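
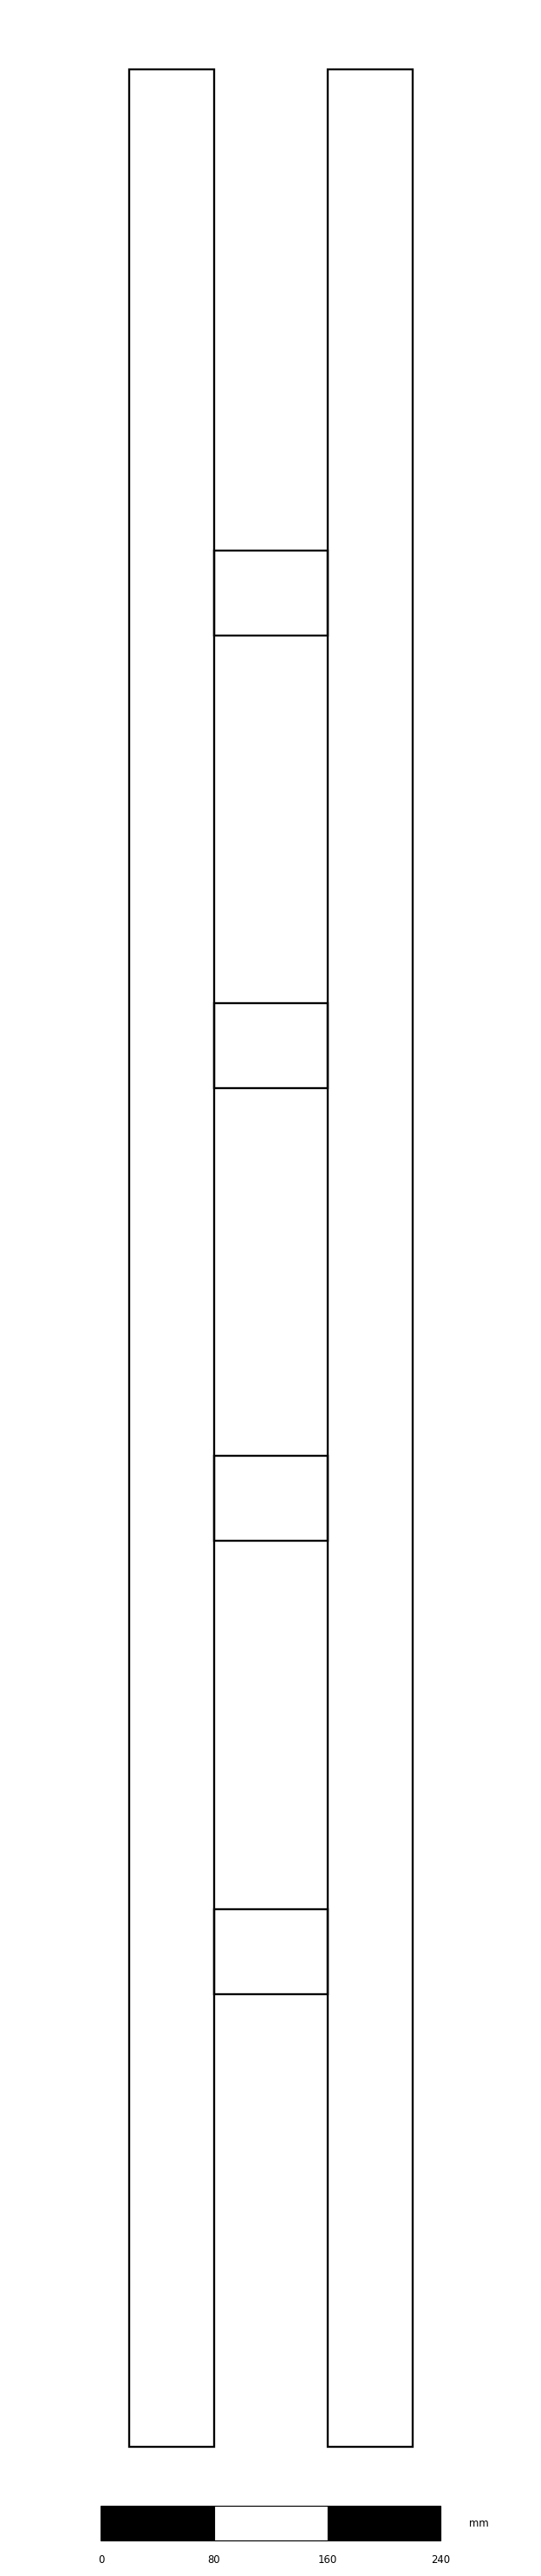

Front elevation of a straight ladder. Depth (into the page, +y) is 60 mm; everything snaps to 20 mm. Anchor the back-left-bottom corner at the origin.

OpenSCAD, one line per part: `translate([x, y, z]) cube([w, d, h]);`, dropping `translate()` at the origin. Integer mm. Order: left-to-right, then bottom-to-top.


cube([60, 60, 1680]);
translate([60, 0, 320]) cube([80, 60, 60]);
translate([60, 0, 640]) cube([80, 60, 60]);
translate([60, 0, 960]) cube([80, 60, 60]);
translate([60, 0, 1280]) cube([80, 60, 60]);
translate([140, 0, 0]) cube([60, 60, 1680]);


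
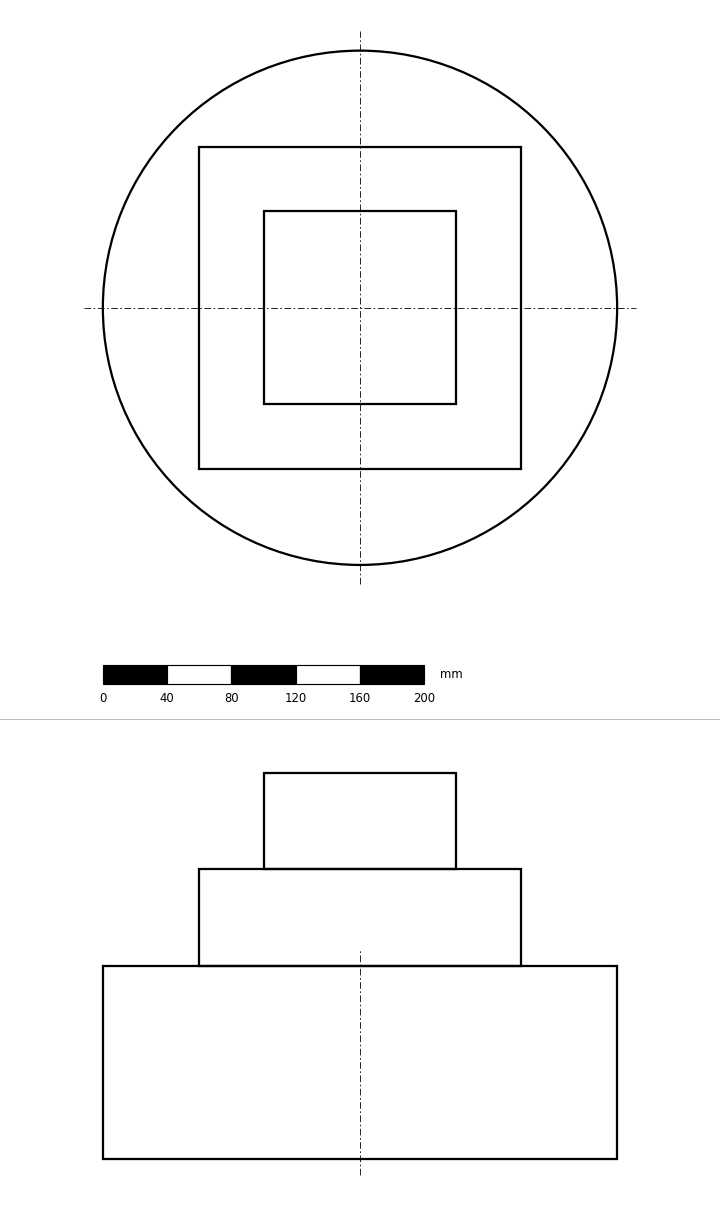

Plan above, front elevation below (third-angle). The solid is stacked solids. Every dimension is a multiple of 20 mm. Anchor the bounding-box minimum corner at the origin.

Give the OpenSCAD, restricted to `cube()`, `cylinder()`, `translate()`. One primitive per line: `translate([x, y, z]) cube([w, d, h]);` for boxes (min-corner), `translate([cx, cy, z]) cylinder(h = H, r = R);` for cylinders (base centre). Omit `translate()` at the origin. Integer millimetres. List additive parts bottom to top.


translate([160, 160, 0]) cylinder(h = 120, r = 160);
translate([60, 60, 120]) cube([200, 200, 60]);
translate([100, 100, 180]) cube([120, 120, 60]);


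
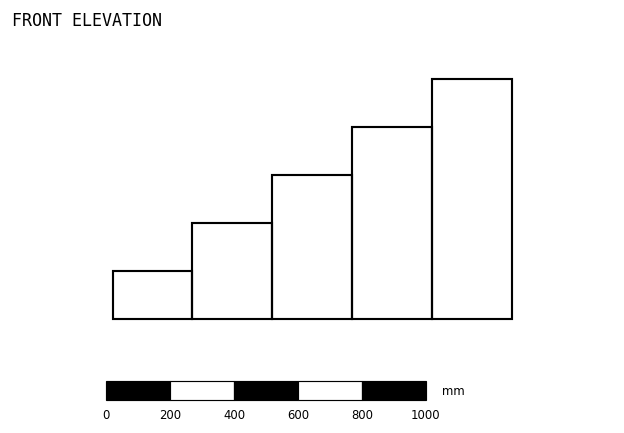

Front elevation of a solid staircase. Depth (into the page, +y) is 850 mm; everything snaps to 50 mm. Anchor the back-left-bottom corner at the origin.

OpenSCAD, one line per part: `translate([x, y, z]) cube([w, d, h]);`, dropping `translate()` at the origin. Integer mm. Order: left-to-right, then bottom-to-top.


cube([250, 850, 150]);
translate([250, 0, 0]) cube([250, 850, 300]);
translate([500, 0, 0]) cube([250, 850, 450]);
translate([750, 0, 0]) cube([250, 850, 600]);
translate([1000, 0, 0]) cube([250, 850, 750]);


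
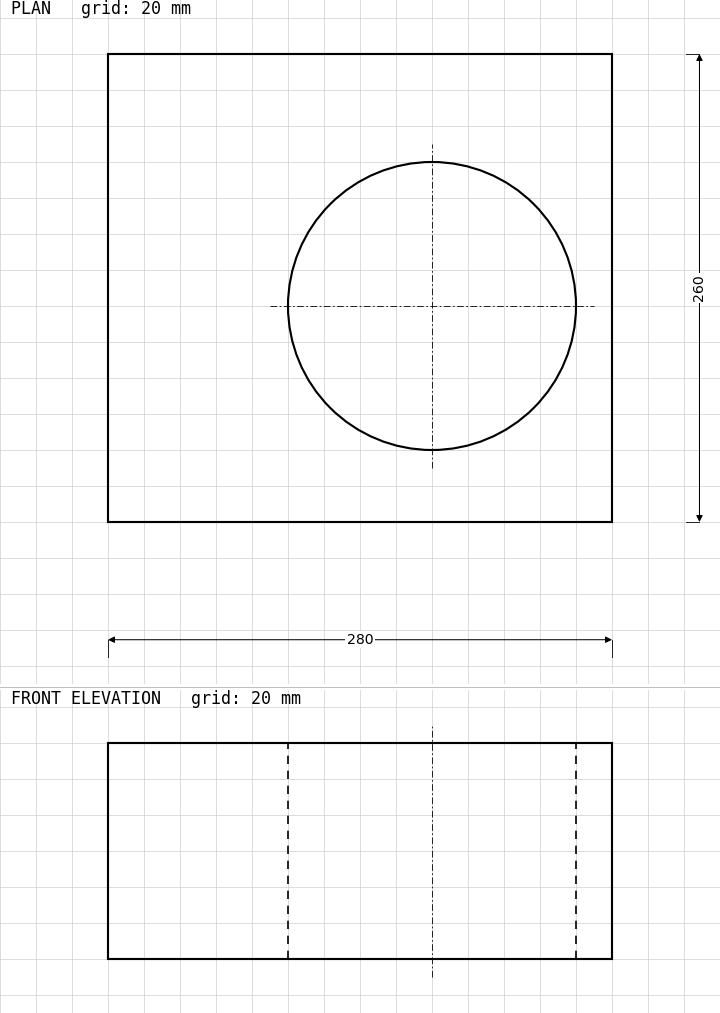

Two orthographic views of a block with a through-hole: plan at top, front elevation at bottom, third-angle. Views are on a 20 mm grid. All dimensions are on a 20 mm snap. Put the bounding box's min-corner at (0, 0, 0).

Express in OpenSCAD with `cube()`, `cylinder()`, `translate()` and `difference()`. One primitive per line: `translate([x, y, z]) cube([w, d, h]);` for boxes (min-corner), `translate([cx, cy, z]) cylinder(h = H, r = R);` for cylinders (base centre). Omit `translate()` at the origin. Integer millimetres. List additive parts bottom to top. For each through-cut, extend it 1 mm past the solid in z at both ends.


difference() {
  cube([280, 260, 120]);
  translate([180, 120, -1]) cylinder(h = 122, r = 80);
}


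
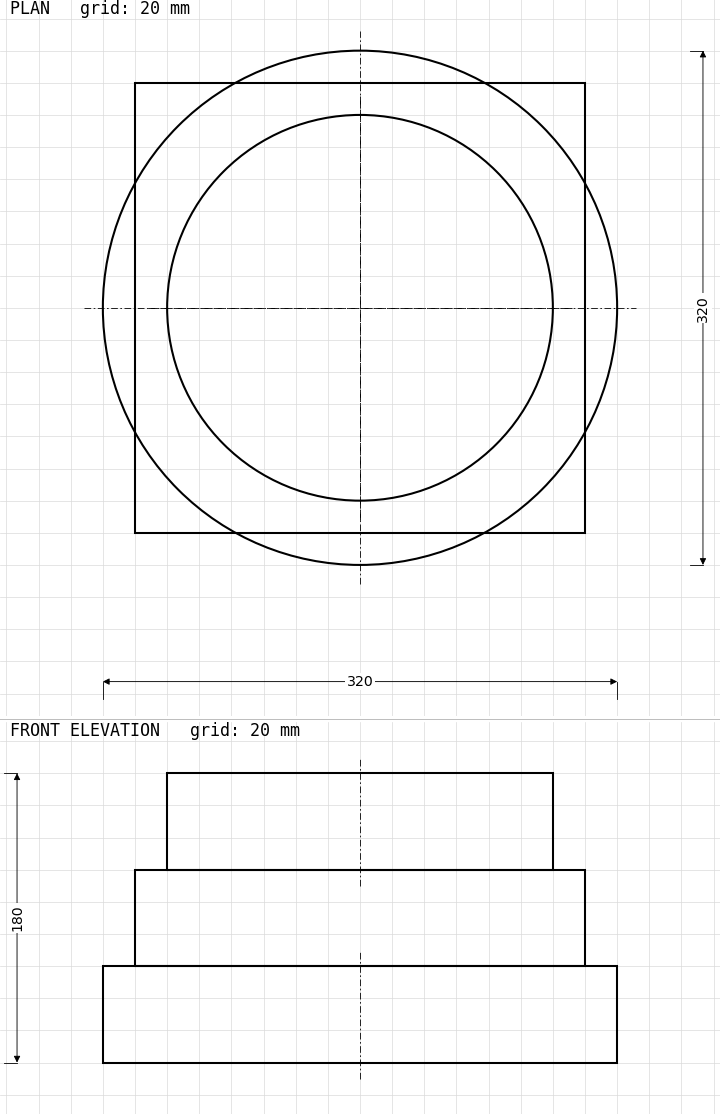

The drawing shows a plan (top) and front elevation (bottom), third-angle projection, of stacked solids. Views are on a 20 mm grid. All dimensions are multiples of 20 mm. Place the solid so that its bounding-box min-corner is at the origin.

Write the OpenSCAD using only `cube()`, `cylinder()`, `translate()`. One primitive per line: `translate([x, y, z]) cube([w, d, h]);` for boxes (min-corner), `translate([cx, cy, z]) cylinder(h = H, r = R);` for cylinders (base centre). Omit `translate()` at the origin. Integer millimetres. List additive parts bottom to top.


translate([160, 160, 0]) cylinder(h = 60, r = 160);
translate([20, 20, 60]) cube([280, 280, 60]);
translate([160, 160, 120]) cylinder(h = 60, r = 120);


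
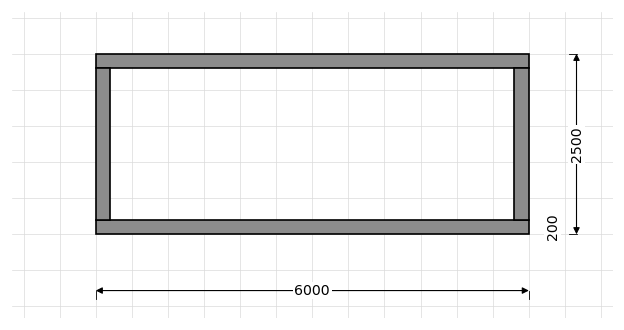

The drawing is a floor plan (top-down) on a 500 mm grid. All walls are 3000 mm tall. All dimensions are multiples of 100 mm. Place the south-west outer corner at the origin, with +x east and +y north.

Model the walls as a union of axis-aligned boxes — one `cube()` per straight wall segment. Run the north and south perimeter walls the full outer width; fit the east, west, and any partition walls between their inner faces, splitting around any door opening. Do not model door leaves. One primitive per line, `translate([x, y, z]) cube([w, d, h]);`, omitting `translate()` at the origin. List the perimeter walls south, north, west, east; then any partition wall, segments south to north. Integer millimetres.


cube([6000, 200, 3000]);
translate([0, 2300, 0]) cube([6000, 200, 3000]);
translate([0, 200, 0]) cube([200, 2100, 3000]);
translate([5800, 200, 0]) cube([200, 2100, 3000]);


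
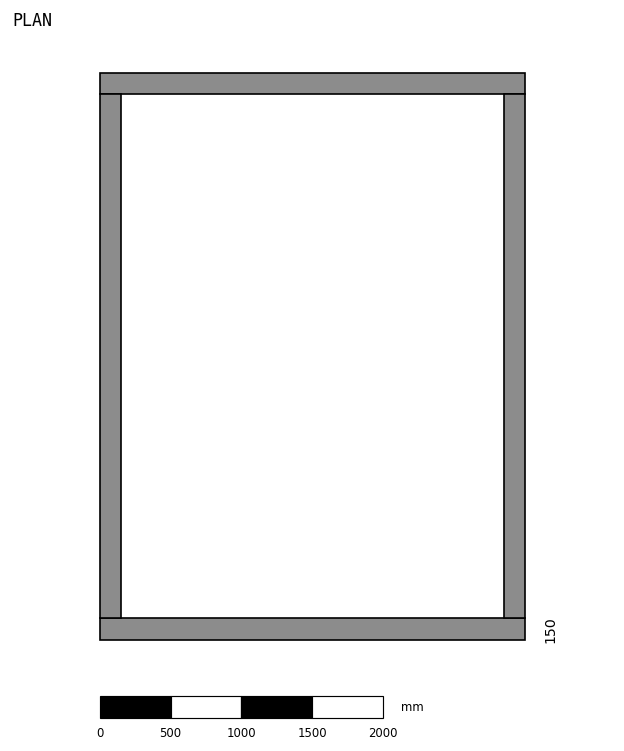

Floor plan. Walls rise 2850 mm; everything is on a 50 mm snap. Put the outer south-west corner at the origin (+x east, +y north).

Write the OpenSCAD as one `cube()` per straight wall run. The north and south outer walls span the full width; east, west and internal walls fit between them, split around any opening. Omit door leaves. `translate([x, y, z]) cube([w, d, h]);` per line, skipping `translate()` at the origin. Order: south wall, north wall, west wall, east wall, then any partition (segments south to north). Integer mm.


cube([3000, 150, 2850]);
translate([0, 3850, 0]) cube([3000, 150, 2850]);
translate([0, 150, 0]) cube([150, 3700, 2850]);
translate([2850, 150, 0]) cube([150, 3700, 2850]);


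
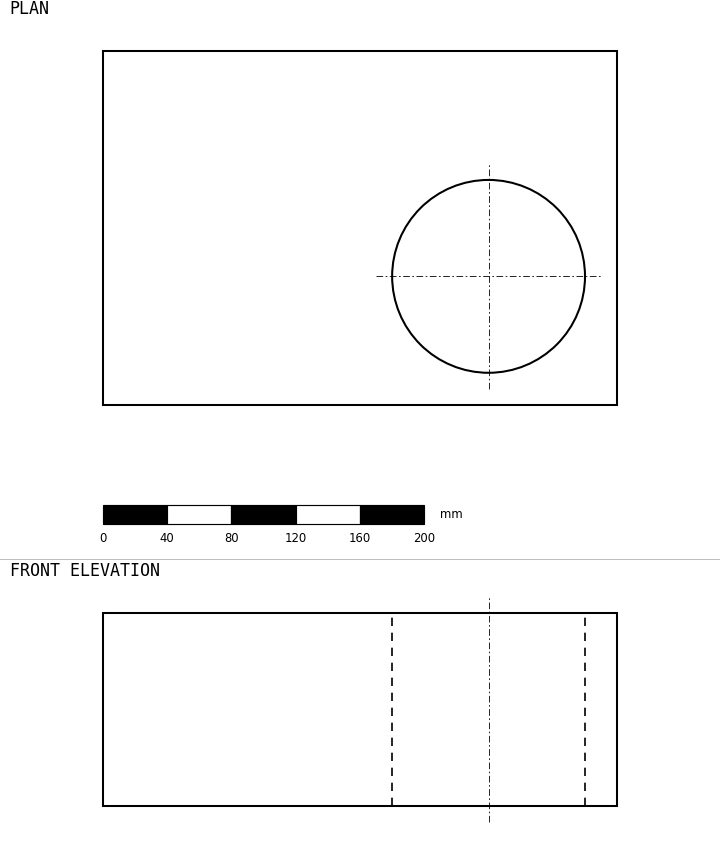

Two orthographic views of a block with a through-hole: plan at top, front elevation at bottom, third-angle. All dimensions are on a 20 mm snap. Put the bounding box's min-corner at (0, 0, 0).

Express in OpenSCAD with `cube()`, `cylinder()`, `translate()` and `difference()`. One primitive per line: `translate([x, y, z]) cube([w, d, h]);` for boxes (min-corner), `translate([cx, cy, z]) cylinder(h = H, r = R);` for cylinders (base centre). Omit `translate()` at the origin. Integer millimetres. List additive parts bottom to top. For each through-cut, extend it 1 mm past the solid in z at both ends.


difference() {
  cube([320, 220, 120]);
  translate([240, 80, -1]) cylinder(h = 122, r = 60);
}


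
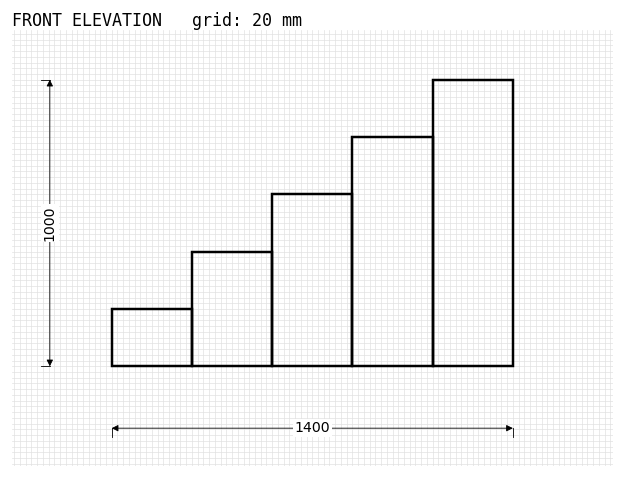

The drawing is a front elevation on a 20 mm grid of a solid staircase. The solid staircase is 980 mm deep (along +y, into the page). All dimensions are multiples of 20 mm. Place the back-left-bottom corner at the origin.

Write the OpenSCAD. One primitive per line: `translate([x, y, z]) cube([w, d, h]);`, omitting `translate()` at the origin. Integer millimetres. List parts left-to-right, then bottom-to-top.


cube([280, 980, 200]);
translate([280, 0, 0]) cube([280, 980, 400]);
translate([560, 0, 0]) cube([280, 980, 600]);
translate([840, 0, 0]) cube([280, 980, 800]);
translate([1120, 0, 0]) cube([280, 980, 1000]);


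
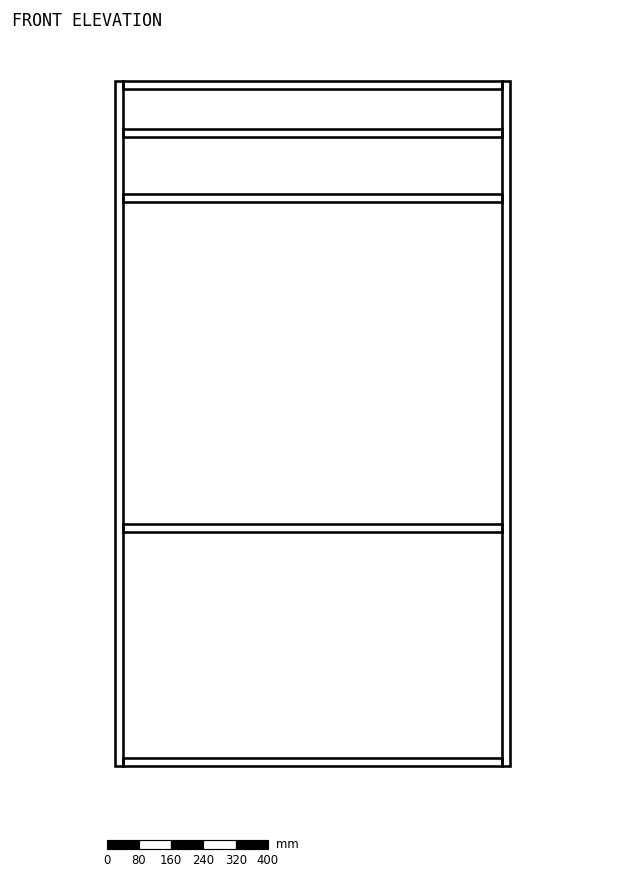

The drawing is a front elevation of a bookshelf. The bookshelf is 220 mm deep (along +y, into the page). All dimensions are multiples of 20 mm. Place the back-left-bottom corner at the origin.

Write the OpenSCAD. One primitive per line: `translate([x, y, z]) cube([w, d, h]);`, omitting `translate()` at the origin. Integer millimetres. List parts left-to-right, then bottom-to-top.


cube([20, 220, 1700]);
translate([20, 0, 0]) cube([940, 220, 20]);
translate([20, 0, 580]) cube([940, 220, 20]);
translate([20, 0, 1400]) cube([940, 220, 20]);
translate([20, 0, 1560]) cube([940, 220, 20]);
translate([20, 0, 1680]) cube([940, 220, 20]);
translate([960, 0, 0]) cube([20, 220, 1700]);


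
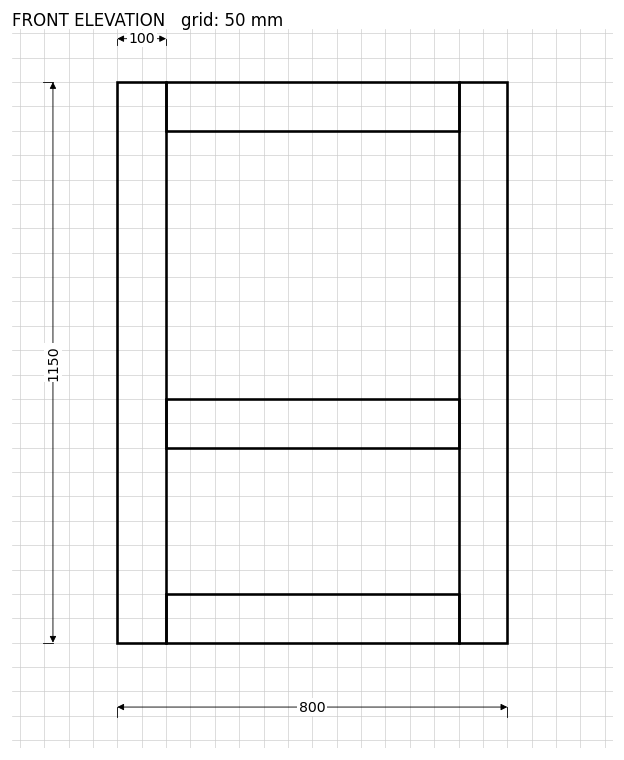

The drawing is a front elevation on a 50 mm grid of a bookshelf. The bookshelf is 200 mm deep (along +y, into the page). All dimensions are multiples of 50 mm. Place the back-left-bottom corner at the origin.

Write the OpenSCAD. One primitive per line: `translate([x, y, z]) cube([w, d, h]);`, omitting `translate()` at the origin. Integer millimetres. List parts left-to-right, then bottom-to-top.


cube([100, 200, 1150]);
translate([100, 0, 0]) cube([600, 200, 100]);
translate([100, 0, 400]) cube([600, 200, 100]);
translate([100, 0, 1050]) cube([600, 200, 100]);
translate([700, 0, 0]) cube([100, 200, 1150]);


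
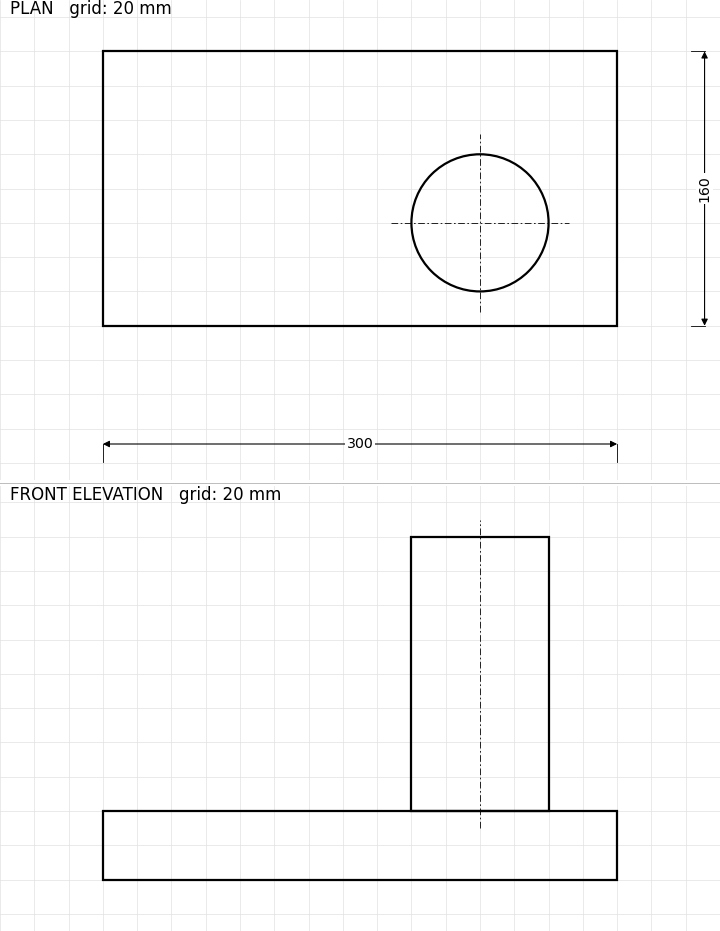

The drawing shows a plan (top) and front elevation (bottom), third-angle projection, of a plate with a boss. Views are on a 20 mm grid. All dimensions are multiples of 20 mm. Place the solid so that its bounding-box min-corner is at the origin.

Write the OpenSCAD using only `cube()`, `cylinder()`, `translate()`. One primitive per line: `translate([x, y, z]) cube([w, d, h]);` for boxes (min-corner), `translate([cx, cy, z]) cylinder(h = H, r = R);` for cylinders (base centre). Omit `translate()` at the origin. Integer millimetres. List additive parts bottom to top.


cube([300, 160, 40]);
translate([220, 60, 40]) cylinder(h = 160, r = 40);


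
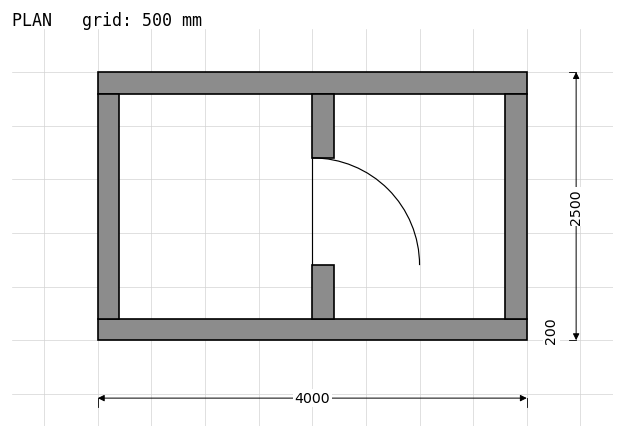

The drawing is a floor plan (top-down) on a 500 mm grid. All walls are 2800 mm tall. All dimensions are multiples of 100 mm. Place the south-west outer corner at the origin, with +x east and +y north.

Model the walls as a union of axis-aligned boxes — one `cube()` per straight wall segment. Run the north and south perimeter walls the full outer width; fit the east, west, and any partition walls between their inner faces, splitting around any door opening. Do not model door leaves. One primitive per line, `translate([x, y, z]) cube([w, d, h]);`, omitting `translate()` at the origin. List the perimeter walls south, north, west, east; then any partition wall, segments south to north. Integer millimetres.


cube([4000, 200, 2800]);
translate([0, 2300, 0]) cube([4000, 200, 2800]);
translate([0, 200, 0]) cube([200, 2100, 2800]);
translate([3800, 200, 0]) cube([200, 2100, 2800]);
translate([2000, 200, 0]) cube([200, 500, 2800]);
translate([2000, 1700, 0]) cube([200, 600, 2800]);


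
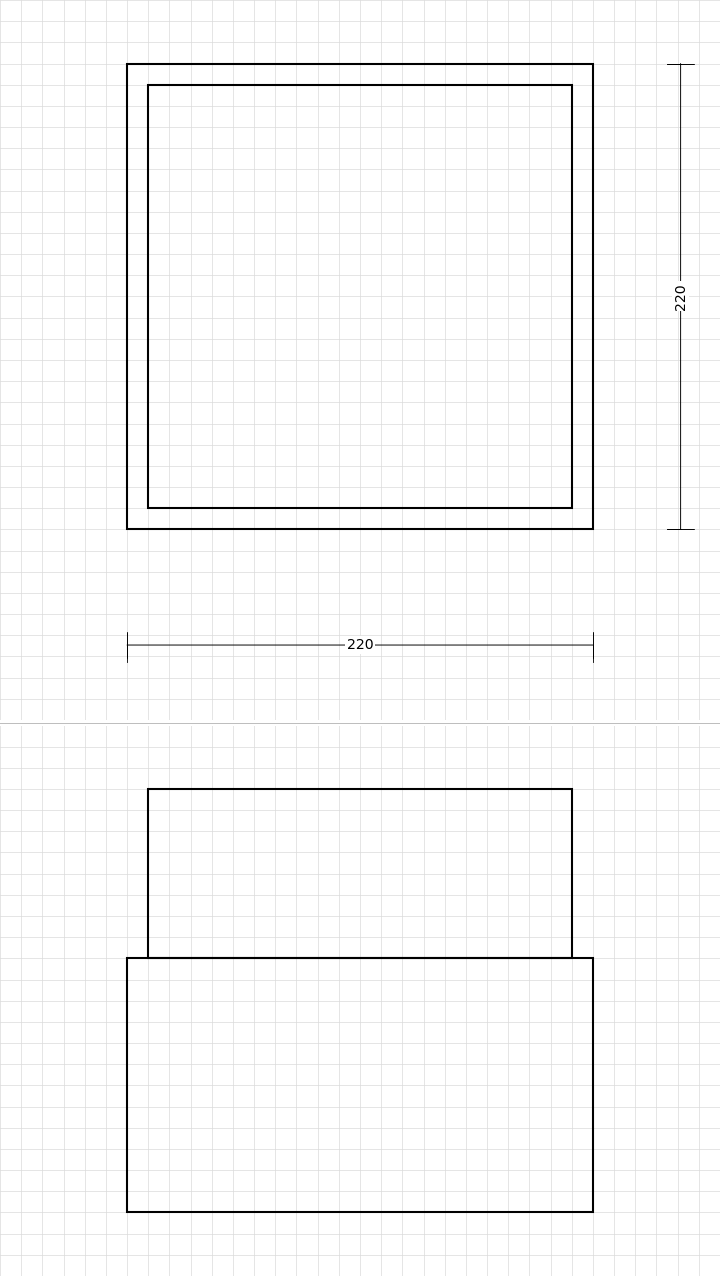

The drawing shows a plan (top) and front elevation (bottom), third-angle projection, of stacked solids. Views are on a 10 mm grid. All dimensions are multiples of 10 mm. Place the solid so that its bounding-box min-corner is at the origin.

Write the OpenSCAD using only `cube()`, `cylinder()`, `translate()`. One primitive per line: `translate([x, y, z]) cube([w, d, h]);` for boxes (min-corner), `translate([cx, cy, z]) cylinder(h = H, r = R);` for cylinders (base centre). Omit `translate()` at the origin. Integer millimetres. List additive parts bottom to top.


cube([220, 220, 120]);
translate([10, 10, 120]) cube([200, 200, 80]);


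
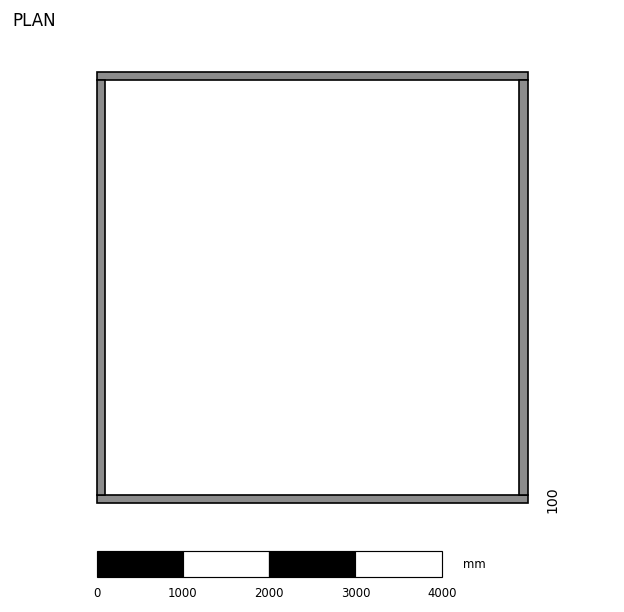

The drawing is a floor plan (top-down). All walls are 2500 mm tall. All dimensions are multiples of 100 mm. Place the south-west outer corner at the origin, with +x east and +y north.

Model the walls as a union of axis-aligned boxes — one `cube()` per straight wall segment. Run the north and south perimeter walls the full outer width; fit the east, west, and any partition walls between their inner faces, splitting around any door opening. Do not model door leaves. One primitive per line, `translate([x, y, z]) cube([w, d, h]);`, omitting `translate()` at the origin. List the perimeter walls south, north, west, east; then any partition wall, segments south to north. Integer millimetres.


cube([5000, 100, 2500]);
translate([0, 4900, 0]) cube([5000, 100, 2500]);
translate([0, 100, 0]) cube([100, 4800, 2500]);
translate([4900, 100, 0]) cube([100, 4800, 2500]);


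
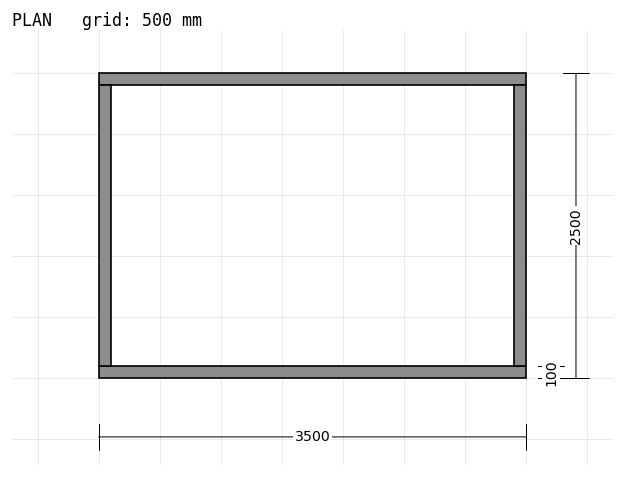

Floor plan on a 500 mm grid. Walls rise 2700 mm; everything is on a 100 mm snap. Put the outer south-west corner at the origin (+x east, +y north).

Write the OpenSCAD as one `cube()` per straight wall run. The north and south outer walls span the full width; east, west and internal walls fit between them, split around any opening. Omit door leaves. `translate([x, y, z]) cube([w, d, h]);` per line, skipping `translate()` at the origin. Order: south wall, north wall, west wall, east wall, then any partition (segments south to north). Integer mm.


cube([3500, 100, 2700]);
translate([0, 2400, 0]) cube([3500, 100, 2700]);
translate([0, 100, 0]) cube([100, 2300, 2700]);
translate([3400, 100, 0]) cube([100, 2300, 2700]);


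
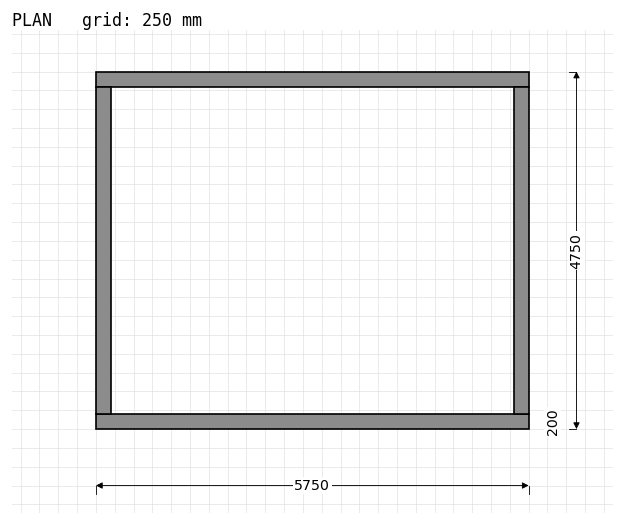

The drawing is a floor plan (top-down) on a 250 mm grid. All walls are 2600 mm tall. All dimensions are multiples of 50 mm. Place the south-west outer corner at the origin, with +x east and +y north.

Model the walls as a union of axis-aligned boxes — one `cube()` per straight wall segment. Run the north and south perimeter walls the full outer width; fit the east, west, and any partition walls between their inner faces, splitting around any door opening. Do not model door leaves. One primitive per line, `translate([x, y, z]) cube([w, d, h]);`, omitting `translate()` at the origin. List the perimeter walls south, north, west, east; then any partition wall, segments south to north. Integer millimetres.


cube([5750, 200, 2600]);
translate([0, 4550, 0]) cube([5750, 200, 2600]);
translate([0, 200, 0]) cube([200, 4350, 2600]);
translate([5550, 200, 0]) cube([200, 4350, 2600]);


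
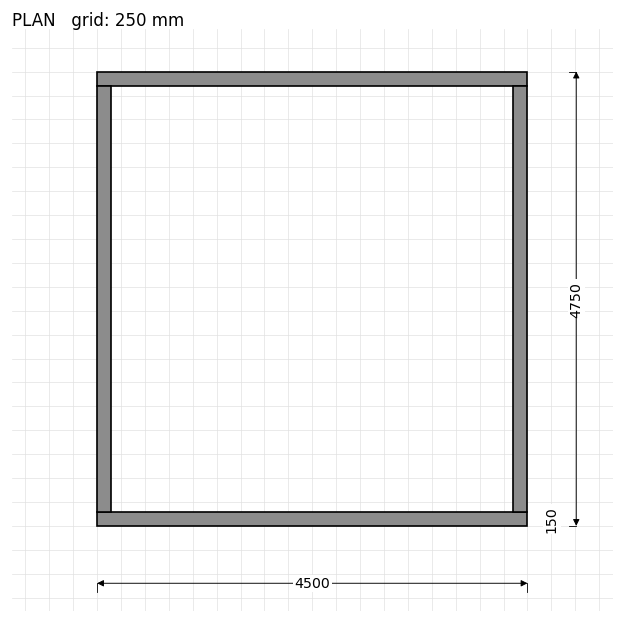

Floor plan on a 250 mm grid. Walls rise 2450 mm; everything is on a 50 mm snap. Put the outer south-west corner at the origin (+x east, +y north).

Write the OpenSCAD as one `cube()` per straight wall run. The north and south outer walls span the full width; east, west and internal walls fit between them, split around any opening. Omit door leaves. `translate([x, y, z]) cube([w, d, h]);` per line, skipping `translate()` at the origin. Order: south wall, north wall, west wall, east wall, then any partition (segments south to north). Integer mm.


cube([4500, 150, 2450]);
translate([0, 4600, 0]) cube([4500, 150, 2450]);
translate([0, 150, 0]) cube([150, 4450, 2450]);
translate([4350, 150, 0]) cube([150, 4450, 2450]);


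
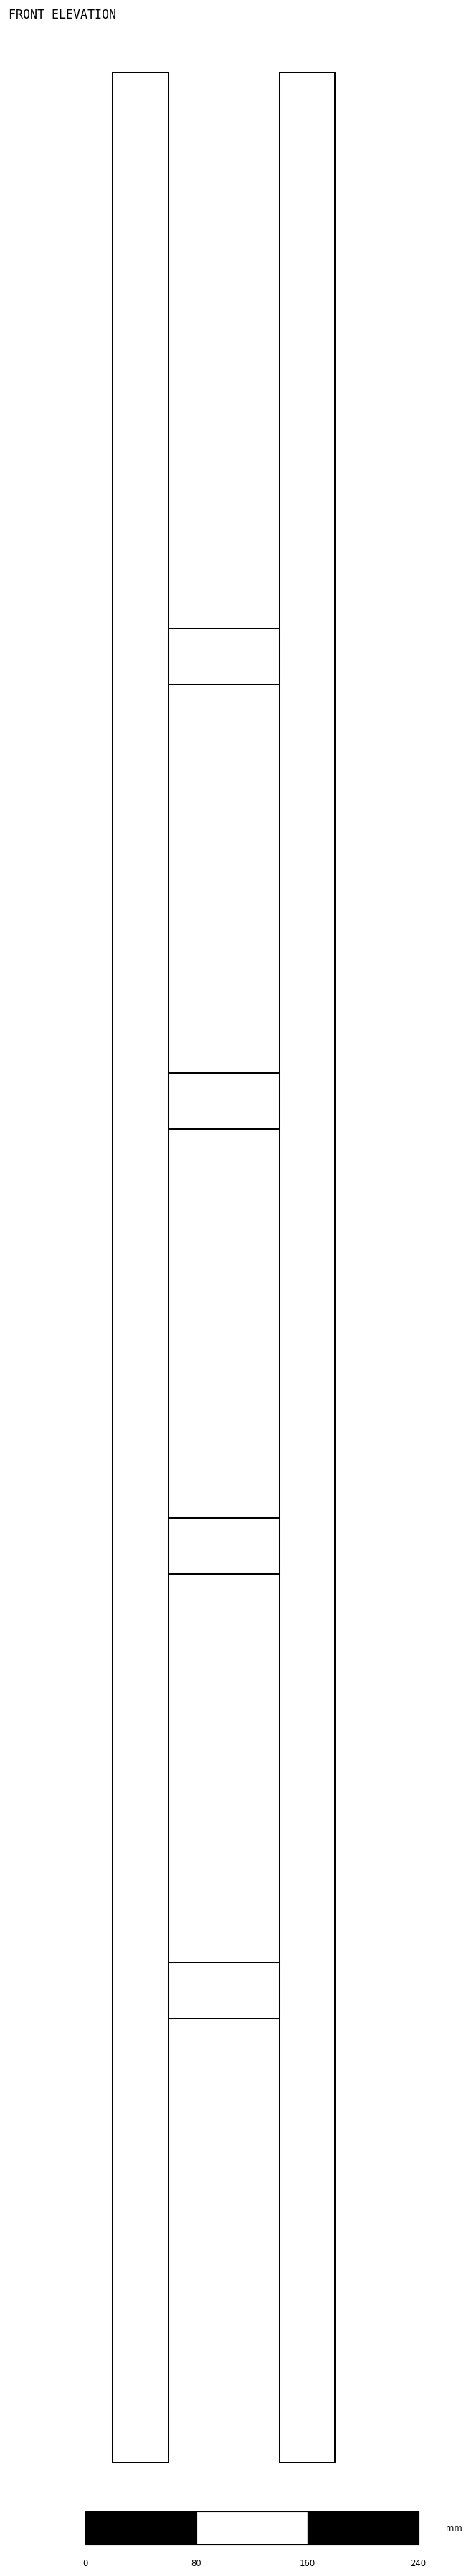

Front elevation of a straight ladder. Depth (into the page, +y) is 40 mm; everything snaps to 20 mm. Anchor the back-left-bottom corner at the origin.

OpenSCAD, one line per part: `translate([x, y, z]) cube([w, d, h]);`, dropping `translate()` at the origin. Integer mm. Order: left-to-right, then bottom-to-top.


cube([40, 40, 1720]);
translate([40, 0, 320]) cube([80, 40, 40]);
translate([40, 0, 640]) cube([80, 40, 40]);
translate([40, 0, 960]) cube([80, 40, 40]);
translate([40, 0, 1280]) cube([80, 40, 40]);
translate([120, 0, 0]) cube([40, 40, 1720]);


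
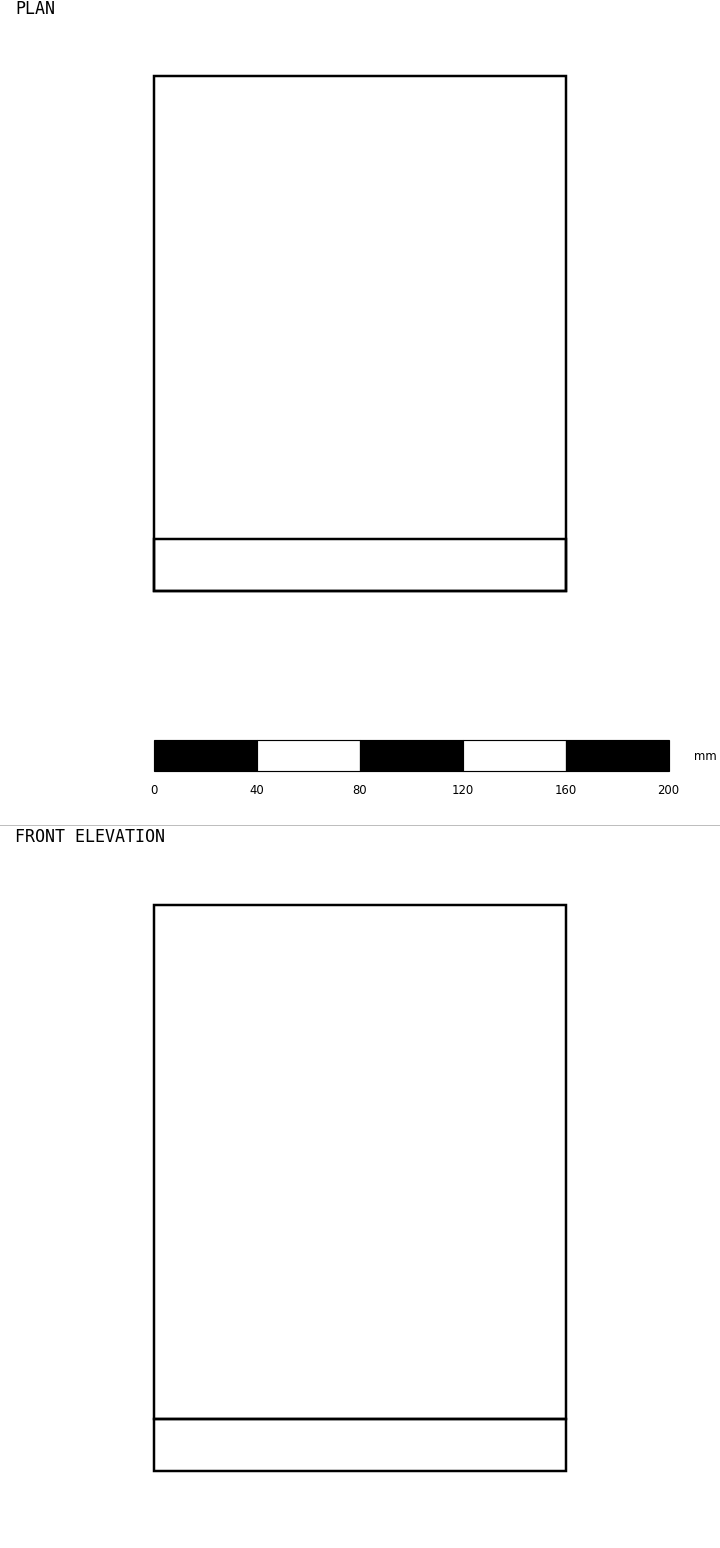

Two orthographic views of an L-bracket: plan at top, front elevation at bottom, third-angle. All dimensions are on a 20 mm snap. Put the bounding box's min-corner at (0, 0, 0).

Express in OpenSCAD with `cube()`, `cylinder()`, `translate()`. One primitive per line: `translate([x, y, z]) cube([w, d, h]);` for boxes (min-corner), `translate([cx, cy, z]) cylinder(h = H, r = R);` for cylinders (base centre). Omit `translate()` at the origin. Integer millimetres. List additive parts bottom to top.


cube([160, 200, 20]);
translate([0, 0, 20]) cube([160, 20, 200]);


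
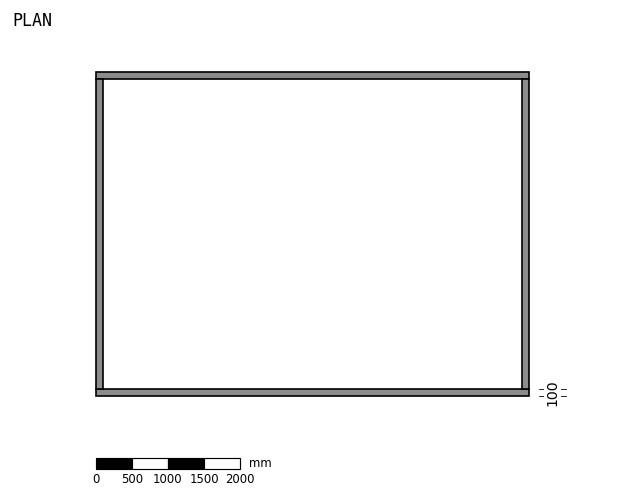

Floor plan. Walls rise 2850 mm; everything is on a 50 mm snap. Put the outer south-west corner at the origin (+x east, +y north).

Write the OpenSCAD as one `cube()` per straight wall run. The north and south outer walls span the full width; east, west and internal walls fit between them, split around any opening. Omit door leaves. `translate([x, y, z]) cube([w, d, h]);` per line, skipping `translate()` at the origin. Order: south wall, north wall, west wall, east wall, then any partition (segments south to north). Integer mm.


cube([6000, 100, 2850]);
translate([0, 4400, 0]) cube([6000, 100, 2850]);
translate([0, 100, 0]) cube([100, 4300, 2850]);
translate([5900, 100, 0]) cube([100, 4300, 2850]);


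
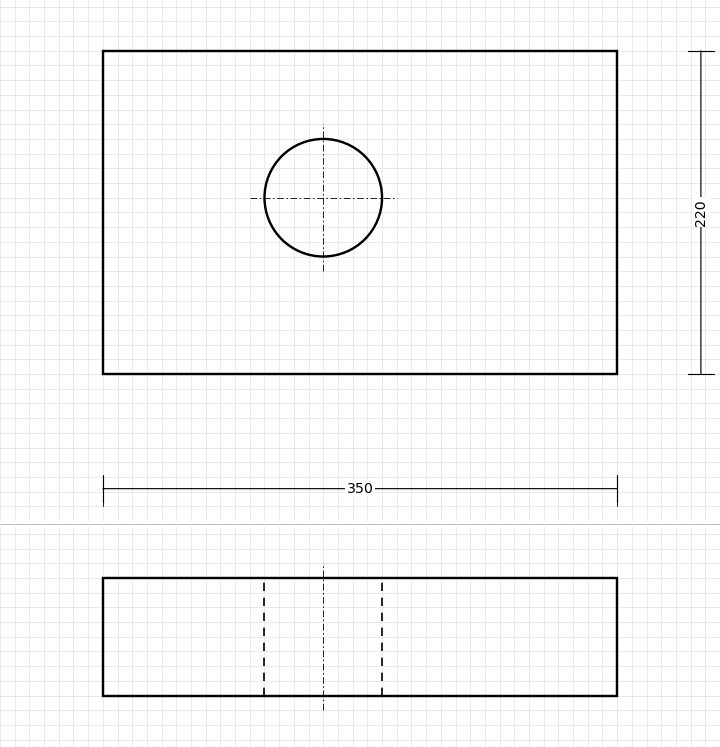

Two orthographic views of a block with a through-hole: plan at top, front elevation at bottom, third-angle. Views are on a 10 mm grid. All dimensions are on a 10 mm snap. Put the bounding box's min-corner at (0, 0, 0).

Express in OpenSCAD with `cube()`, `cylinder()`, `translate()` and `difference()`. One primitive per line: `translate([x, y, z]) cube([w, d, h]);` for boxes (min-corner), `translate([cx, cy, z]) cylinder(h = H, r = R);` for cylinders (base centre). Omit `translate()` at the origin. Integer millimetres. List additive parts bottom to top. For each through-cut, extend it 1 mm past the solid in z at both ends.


difference() {
  cube([350, 220, 80]);
  translate([150, 120, -1]) cylinder(h = 82, r = 40);
}


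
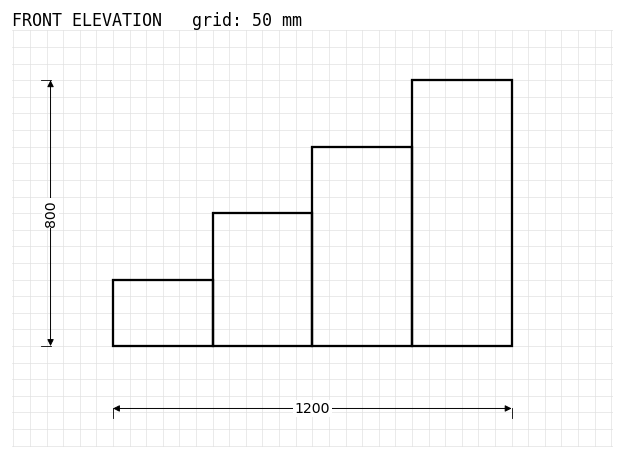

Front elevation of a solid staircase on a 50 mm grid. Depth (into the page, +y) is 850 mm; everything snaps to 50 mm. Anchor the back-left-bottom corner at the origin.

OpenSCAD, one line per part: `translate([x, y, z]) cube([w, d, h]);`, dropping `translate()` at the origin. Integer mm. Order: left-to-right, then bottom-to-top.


cube([300, 850, 200]);
translate([300, 0, 0]) cube([300, 850, 400]);
translate([600, 0, 0]) cube([300, 850, 600]);
translate([900, 0, 0]) cube([300, 850, 800]);


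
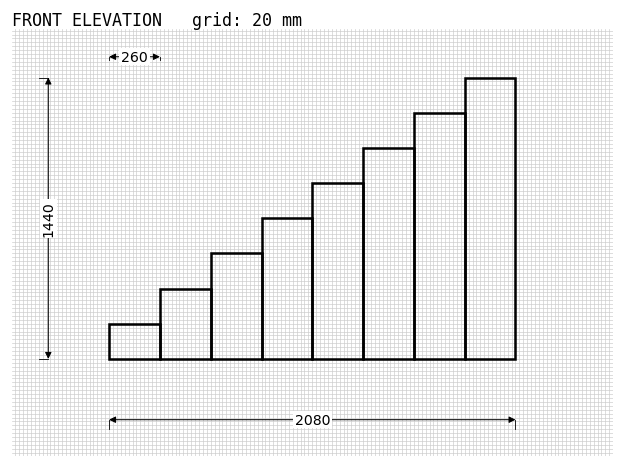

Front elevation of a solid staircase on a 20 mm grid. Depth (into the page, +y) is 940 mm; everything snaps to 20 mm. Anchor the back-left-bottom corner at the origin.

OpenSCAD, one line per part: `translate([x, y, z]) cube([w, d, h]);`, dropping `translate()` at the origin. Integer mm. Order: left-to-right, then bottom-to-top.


cube([260, 940, 180]);
translate([260, 0, 0]) cube([260, 940, 360]);
translate([520, 0, 0]) cube([260, 940, 540]);
translate([780, 0, 0]) cube([260, 940, 720]);
translate([1040, 0, 0]) cube([260, 940, 900]);
translate([1300, 0, 0]) cube([260, 940, 1080]);
translate([1560, 0, 0]) cube([260, 940, 1260]);
translate([1820, 0, 0]) cube([260, 940, 1440]);


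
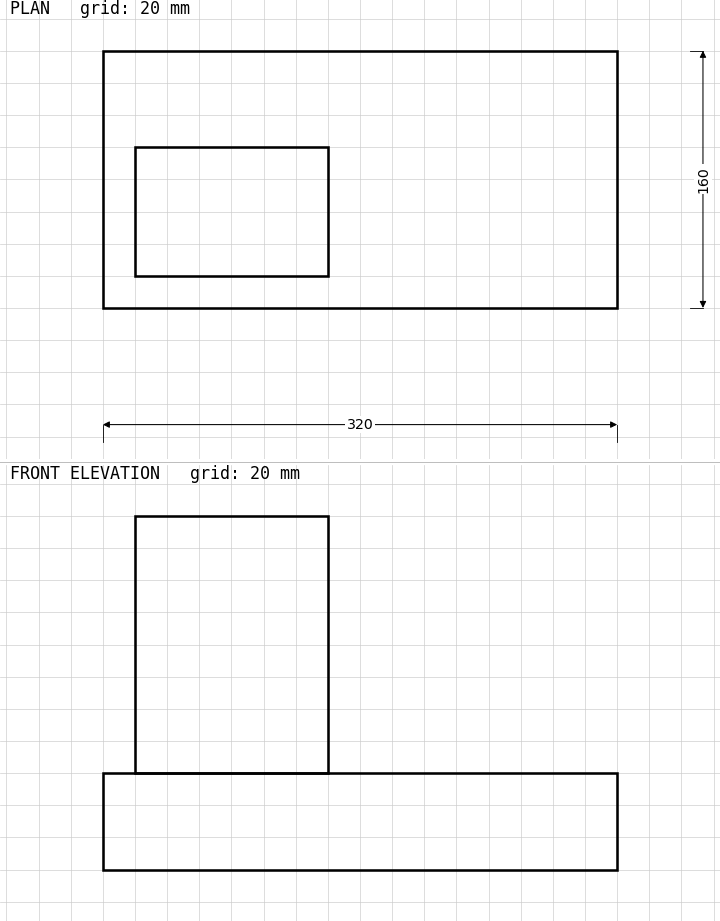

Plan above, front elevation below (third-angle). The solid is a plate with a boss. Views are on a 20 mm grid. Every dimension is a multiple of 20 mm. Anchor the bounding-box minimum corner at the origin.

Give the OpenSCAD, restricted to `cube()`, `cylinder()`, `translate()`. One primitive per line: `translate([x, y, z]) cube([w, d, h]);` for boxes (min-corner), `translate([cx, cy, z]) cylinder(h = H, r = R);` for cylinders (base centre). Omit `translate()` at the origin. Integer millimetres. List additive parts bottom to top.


cube([320, 160, 60]);
translate([20, 20, 60]) cube([120, 80, 160]);


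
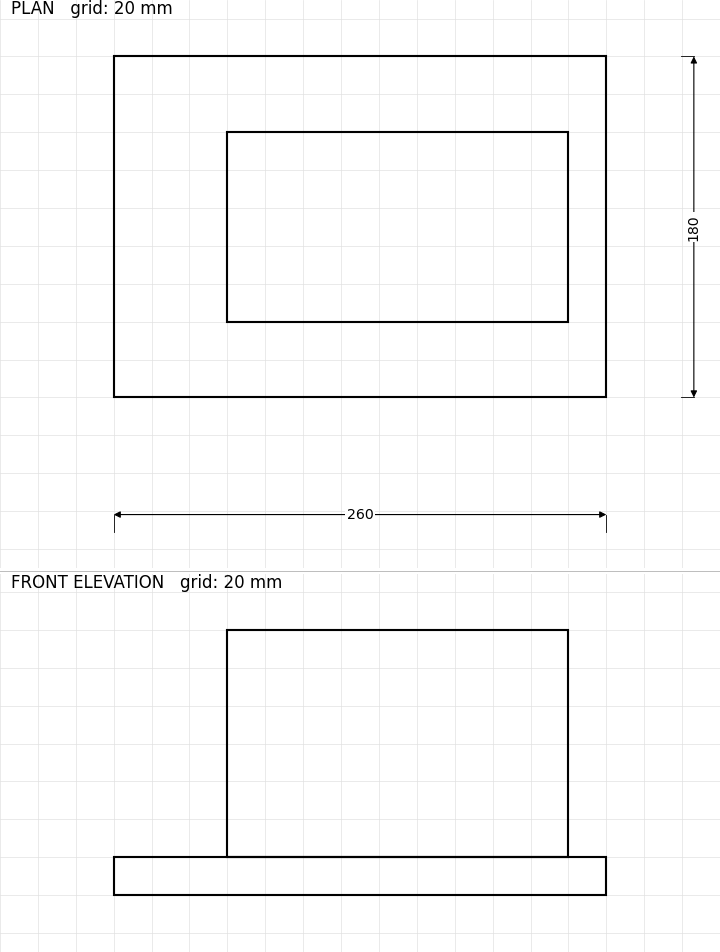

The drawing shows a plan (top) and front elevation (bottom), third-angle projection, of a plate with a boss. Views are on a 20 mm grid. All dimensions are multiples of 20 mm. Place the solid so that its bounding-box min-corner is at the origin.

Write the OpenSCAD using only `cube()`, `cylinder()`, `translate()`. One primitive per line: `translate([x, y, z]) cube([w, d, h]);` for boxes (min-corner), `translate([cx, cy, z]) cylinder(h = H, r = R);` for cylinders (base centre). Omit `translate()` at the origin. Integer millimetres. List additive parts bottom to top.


cube([260, 180, 20]);
translate([60, 40, 20]) cube([180, 100, 120]);


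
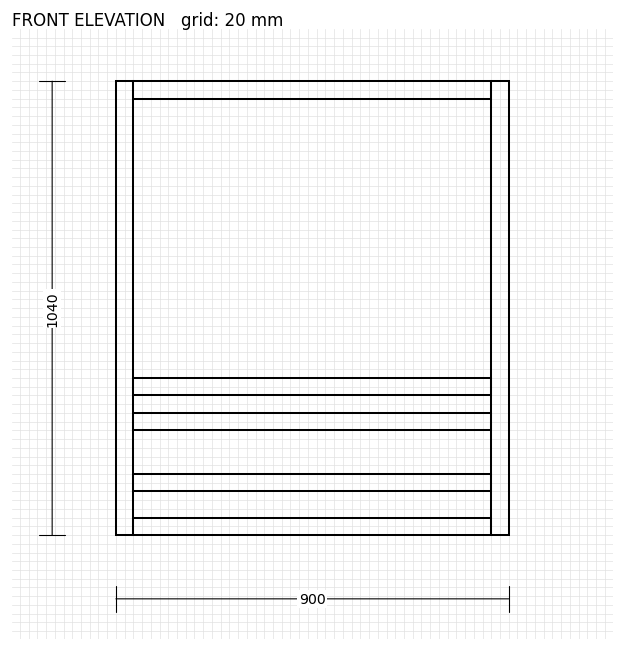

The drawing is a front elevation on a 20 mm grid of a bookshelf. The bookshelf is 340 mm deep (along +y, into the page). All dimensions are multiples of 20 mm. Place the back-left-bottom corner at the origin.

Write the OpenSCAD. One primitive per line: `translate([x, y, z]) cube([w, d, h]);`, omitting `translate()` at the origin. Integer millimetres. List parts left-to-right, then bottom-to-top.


cube([40, 340, 1040]);
translate([40, 0, 0]) cube([820, 340, 40]);
translate([40, 0, 100]) cube([820, 340, 40]);
translate([40, 0, 240]) cube([820, 340, 40]);
translate([40, 0, 320]) cube([820, 340, 40]);
translate([40, 0, 1000]) cube([820, 340, 40]);
translate([860, 0, 0]) cube([40, 340, 1040]);


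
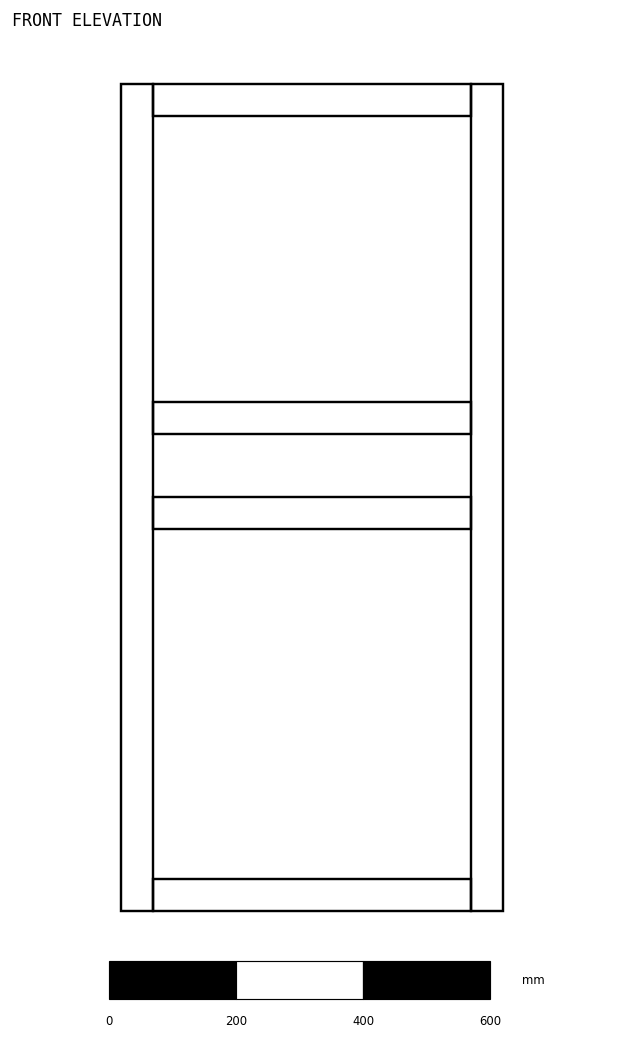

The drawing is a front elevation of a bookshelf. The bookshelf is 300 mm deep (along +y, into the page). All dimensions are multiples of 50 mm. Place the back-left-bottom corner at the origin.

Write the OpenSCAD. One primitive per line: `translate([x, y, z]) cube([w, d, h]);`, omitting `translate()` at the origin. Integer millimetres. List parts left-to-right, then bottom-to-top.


cube([50, 300, 1300]);
translate([50, 0, 0]) cube([500, 300, 50]);
translate([50, 0, 600]) cube([500, 300, 50]);
translate([50, 0, 750]) cube([500, 300, 50]);
translate([50, 0, 1250]) cube([500, 300, 50]);
translate([550, 0, 0]) cube([50, 300, 1300]);


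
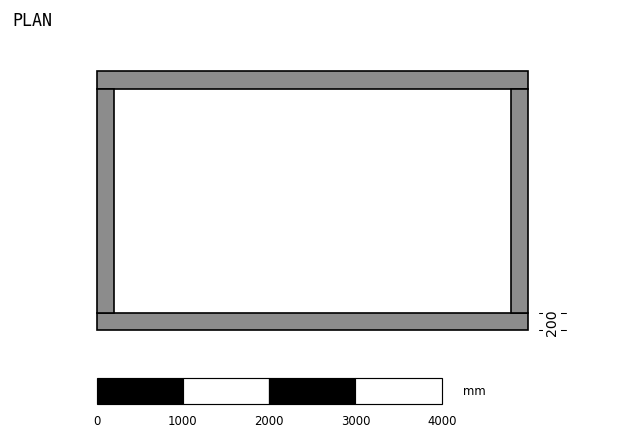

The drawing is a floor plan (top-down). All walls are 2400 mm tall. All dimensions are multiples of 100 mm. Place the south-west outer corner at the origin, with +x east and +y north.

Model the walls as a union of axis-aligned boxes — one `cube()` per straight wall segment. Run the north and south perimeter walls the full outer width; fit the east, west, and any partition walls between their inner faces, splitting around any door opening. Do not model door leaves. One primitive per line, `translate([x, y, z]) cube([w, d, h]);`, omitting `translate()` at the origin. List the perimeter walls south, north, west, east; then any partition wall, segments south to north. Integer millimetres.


cube([5000, 200, 2400]);
translate([0, 2800, 0]) cube([5000, 200, 2400]);
translate([0, 200, 0]) cube([200, 2600, 2400]);
translate([4800, 200, 0]) cube([200, 2600, 2400]);


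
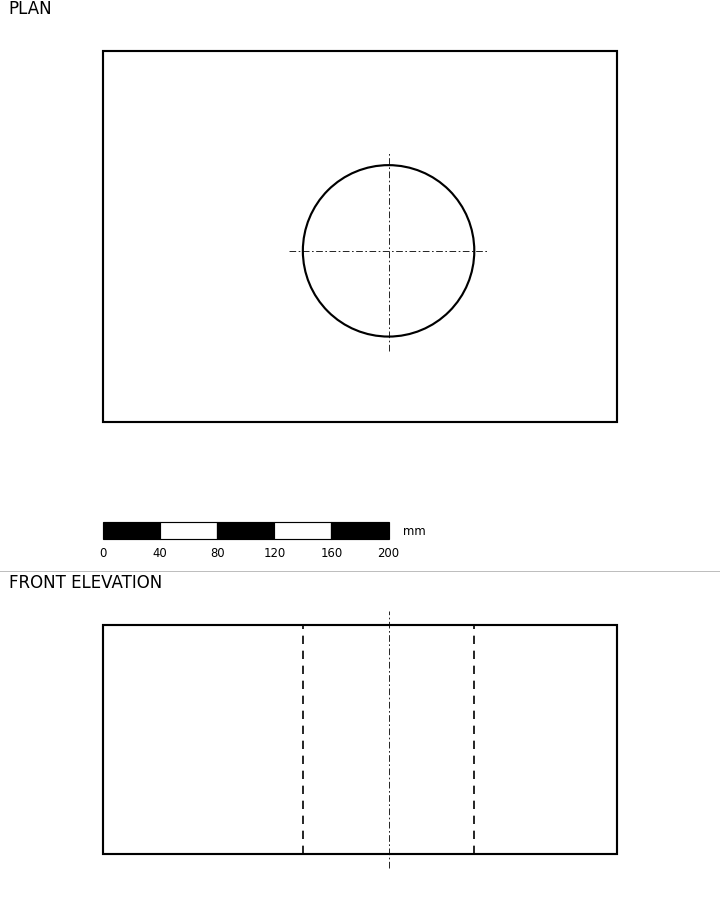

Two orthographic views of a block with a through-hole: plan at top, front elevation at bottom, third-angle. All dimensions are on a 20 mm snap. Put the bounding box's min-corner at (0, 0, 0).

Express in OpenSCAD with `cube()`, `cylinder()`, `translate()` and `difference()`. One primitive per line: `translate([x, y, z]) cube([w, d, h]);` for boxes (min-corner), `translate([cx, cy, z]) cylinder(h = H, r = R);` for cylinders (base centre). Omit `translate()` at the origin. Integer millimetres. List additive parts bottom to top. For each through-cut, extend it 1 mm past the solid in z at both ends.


difference() {
  cube([360, 260, 160]);
  translate([200, 120, -1]) cylinder(h = 162, r = 60);
}


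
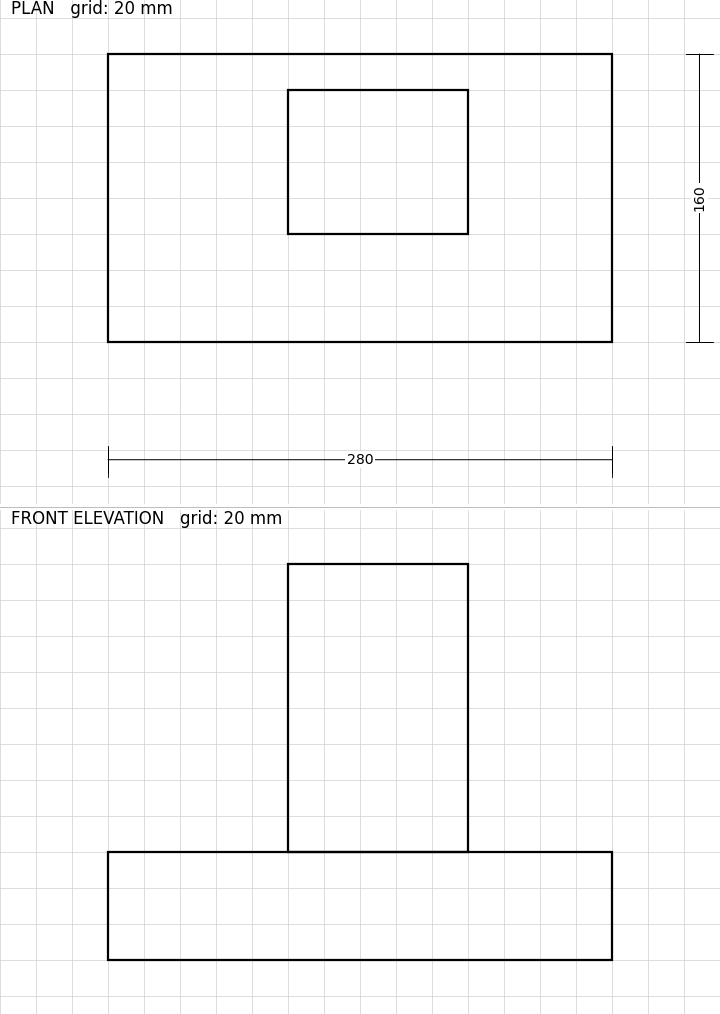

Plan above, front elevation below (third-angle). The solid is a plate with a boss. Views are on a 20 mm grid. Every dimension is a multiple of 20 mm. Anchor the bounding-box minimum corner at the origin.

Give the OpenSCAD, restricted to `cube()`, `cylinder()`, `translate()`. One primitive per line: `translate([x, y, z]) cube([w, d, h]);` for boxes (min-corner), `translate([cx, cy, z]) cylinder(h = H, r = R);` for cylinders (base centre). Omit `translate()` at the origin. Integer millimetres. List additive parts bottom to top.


cube([280, 160, 60]);
translate([100, 60, 60]) cube([100, 80, 160]);


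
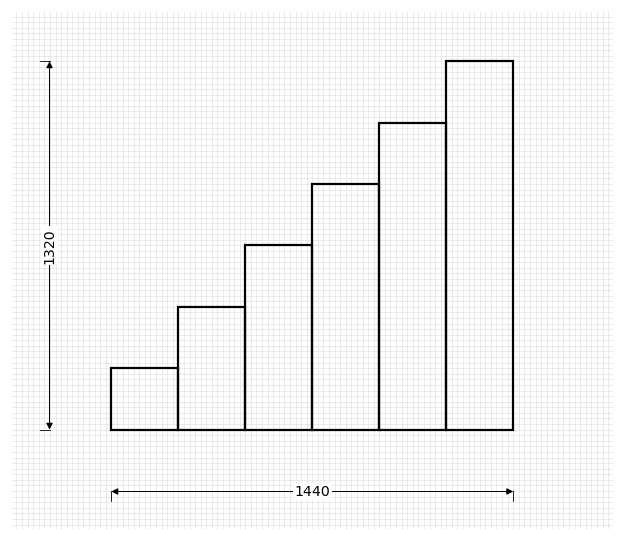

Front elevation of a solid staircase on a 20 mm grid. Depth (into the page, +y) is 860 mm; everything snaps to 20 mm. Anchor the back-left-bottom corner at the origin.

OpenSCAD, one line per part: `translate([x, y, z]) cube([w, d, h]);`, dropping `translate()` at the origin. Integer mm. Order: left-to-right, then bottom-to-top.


cube([240, 860, 220]);
translate([240, 0, 0]) cube([240, 860, 440]);
translate([480, 0, 0]) cube([240, 860, 660]);
translate([720, 0, 0]) cube([240, 860, 880]);
translate([960, 0, 0]) cube([240, 860, 1100]);
translate([1200, 0, 0]) cube([240, 860, 1320]);


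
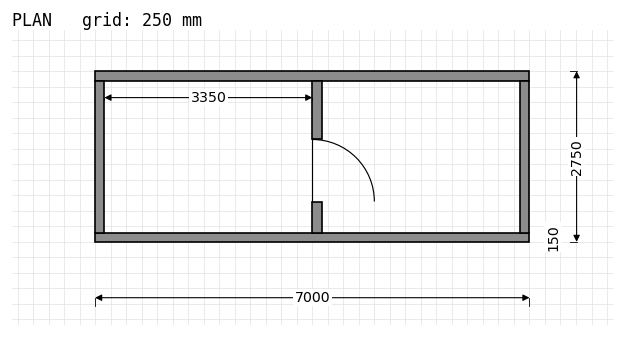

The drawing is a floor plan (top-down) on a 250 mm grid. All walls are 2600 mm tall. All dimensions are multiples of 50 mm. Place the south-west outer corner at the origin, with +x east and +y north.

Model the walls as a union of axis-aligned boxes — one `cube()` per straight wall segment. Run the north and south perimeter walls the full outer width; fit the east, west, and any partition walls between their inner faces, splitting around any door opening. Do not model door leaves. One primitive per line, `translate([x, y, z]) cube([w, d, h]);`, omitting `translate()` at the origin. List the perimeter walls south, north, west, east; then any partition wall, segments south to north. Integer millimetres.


cube([7000, 150, 2600]);
translate([0, 2600, 0]) cube([7000, 150, 2600]);
translate([0, 150, 0]) cube([150, 2450, 2600]);
translate([6850, 150, 0]) cube([150, 2450, 2600]);
translate([3500, 150, 0]) cube([150, 500, 2600]);
translate([3500, 1650, 0]) cube([150, 950, 2600]);


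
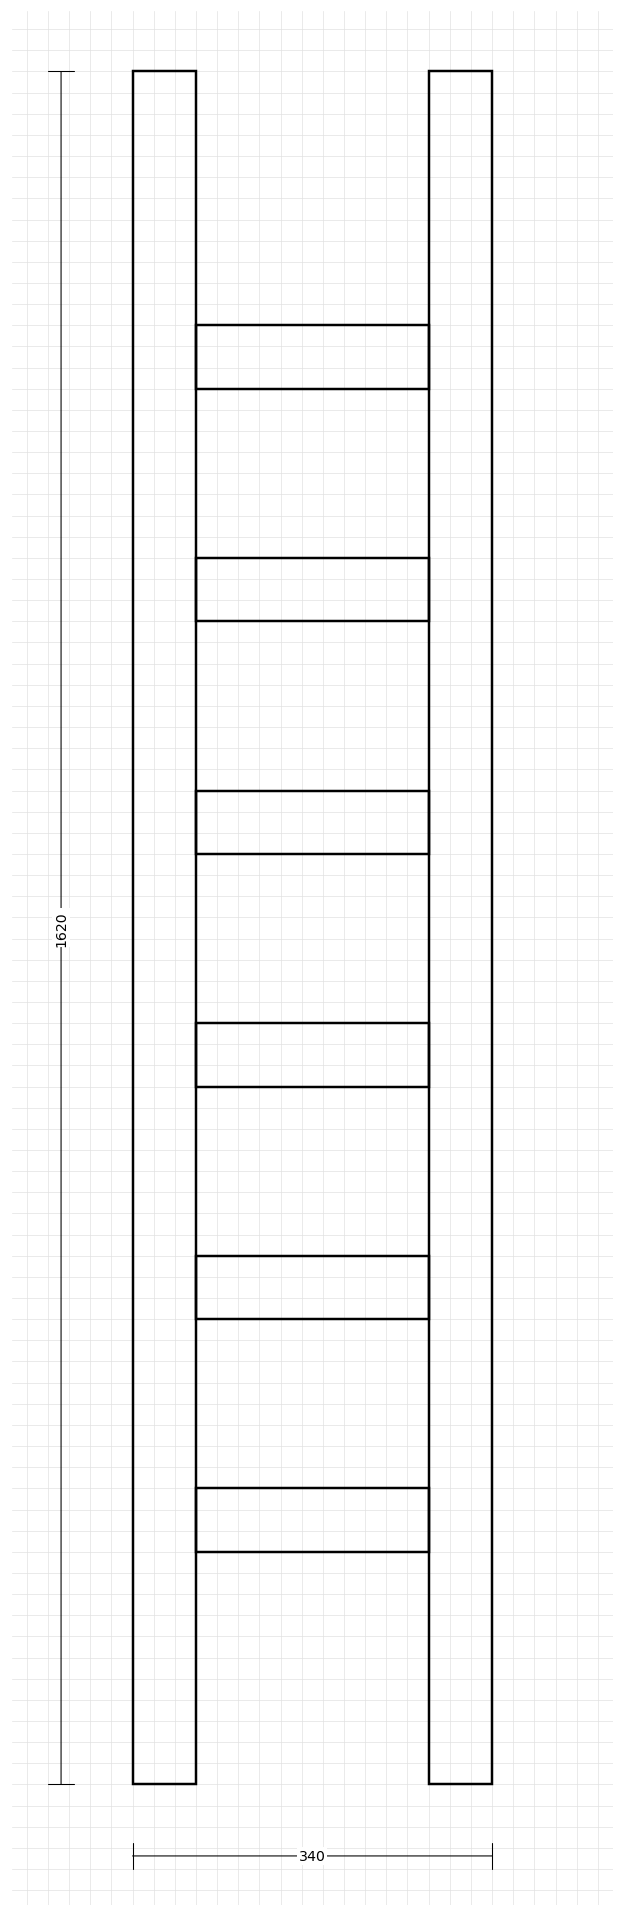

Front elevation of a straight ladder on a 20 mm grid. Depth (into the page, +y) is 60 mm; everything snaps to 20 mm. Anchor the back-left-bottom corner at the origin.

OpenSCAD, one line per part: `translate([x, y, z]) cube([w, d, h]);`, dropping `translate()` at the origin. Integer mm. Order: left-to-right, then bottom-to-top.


cube([60, 60, 1620]);
translate([60, 0, 220]) cube([220, 60, 60]);
translate([60, 0, 440]) cube([220, 60, 60]);
translate([60, 0, 660]) cube([220, 60, 60]);
translate([60, 0, 880]) cube([220, 60, 60]);
translate([60, 0, 1100]) cube([220, 60, 60]);
translate([60, 0, 1320]) cube([220, 60, 60]);
translate([280, 0, 0]) cube([60, 60, 1620]);


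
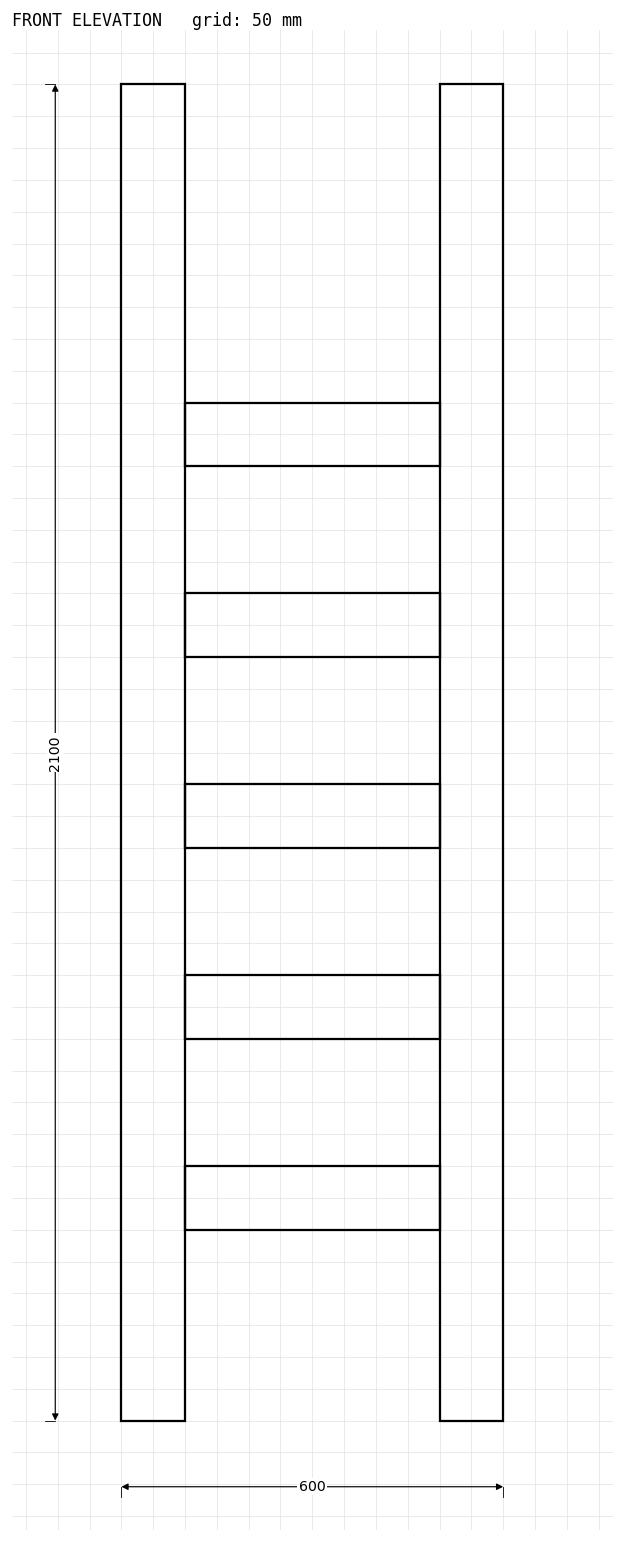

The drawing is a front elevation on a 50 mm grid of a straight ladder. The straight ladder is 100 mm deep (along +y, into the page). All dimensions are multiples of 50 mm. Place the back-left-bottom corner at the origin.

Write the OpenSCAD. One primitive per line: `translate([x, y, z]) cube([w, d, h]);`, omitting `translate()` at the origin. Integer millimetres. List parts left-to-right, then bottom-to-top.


cube([100, 100, 2100]);
translate([100, 0, 300]) cube([400, 100, 100]);
translate([100, 0, 600]) cube([400, 100, 100]);
translate([100, 0, 900]) cube([400, 100, 100]);
translate([100, 0, 1200]) cube([400, 100, 100]);
translate([100, 0, 1500]) cube([400, 100, 100]);
translate([500, 0, 0]) cube([100, 100, 2100]);


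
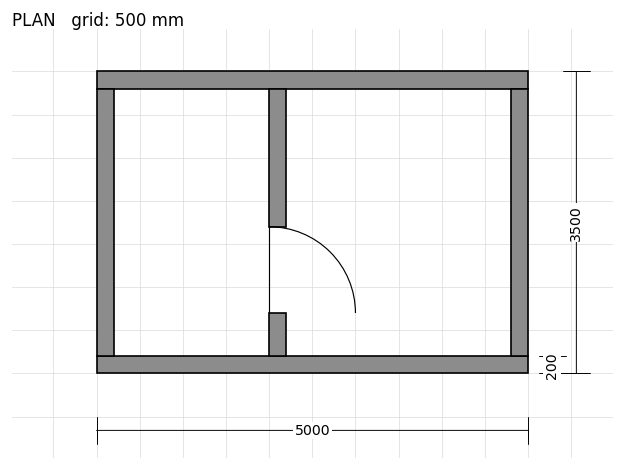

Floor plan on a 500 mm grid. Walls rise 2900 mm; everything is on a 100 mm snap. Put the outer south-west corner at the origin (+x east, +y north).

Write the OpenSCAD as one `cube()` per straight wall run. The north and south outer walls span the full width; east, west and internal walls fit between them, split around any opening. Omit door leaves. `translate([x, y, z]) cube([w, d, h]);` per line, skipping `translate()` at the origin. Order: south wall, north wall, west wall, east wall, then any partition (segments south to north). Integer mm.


cube([5000, 200, 2900]);
translate([0, 3300, 0]) cube([5000, 200, 2900]);
translate([0, 200, 0]) cube([200, 3100, 2900]);
translate([4800, 200, 0]) cube([200, 3100, 2900]);
translate([2000, 200, 0]) cube([200, 500, 2900]);
translate([2000, 1700, 0]) cube([200, 1600, 2900]);


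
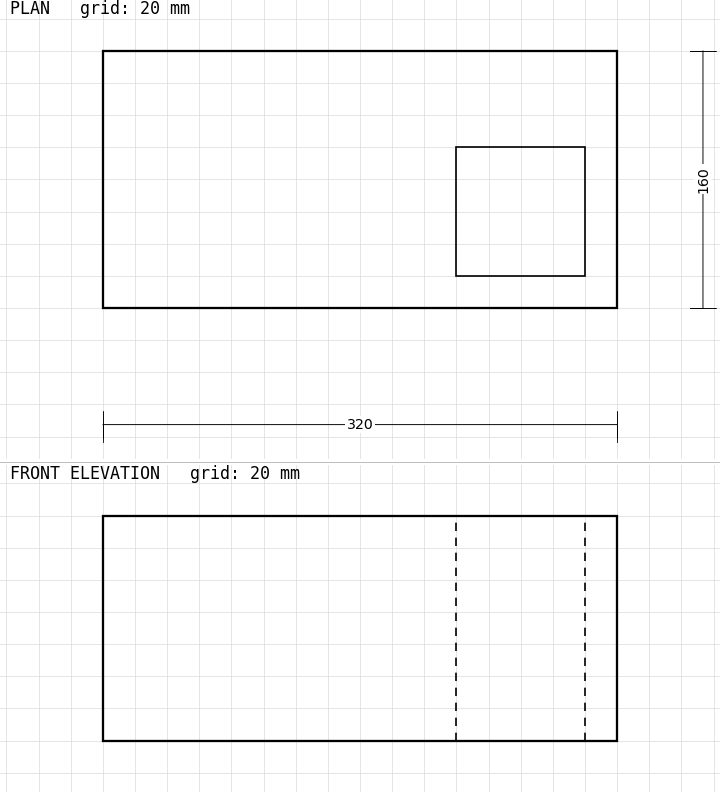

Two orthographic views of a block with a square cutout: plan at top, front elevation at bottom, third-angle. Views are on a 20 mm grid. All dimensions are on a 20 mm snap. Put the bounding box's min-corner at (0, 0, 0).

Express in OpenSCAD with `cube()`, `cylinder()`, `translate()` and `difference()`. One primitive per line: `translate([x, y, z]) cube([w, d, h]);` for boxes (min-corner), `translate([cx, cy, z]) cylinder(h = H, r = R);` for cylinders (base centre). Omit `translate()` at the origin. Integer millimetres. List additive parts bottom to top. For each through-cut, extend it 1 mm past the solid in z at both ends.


difference() {
  cube([320, 160, 140]);
  translate([220, 20, -1]) cube([80, 80, 142]);
}


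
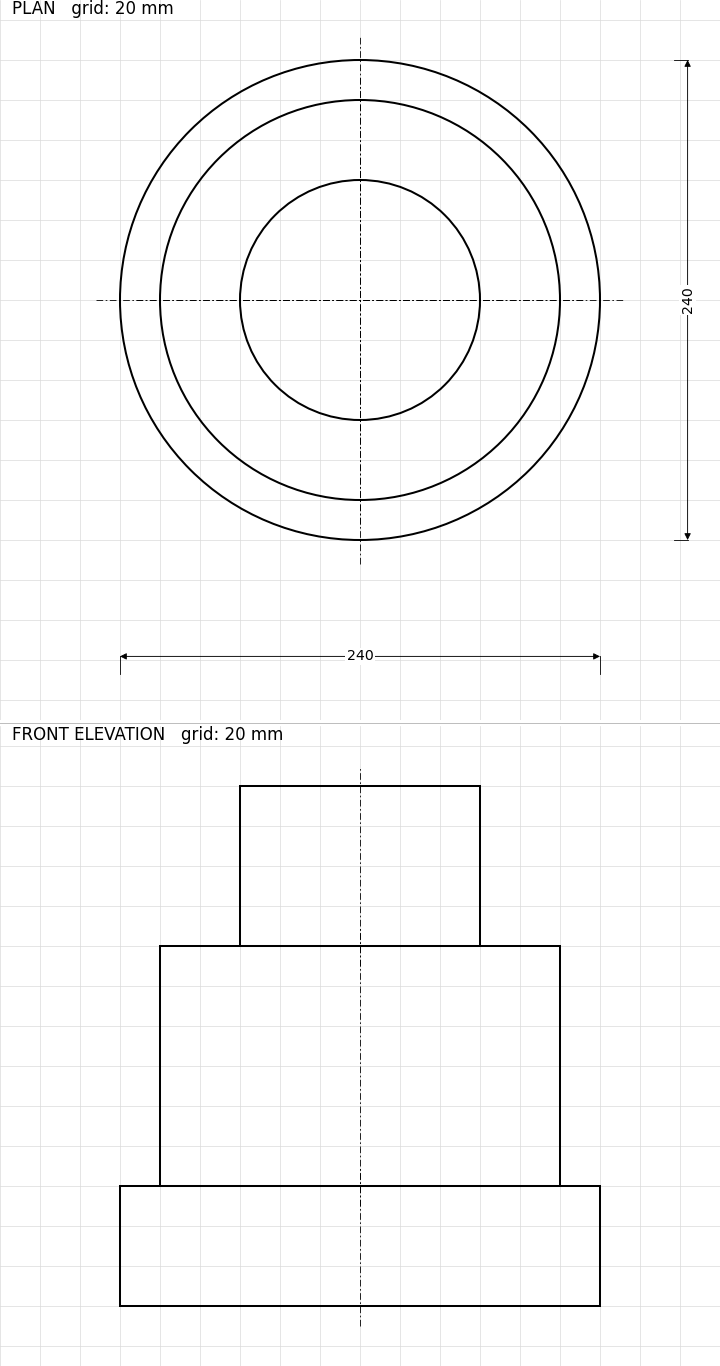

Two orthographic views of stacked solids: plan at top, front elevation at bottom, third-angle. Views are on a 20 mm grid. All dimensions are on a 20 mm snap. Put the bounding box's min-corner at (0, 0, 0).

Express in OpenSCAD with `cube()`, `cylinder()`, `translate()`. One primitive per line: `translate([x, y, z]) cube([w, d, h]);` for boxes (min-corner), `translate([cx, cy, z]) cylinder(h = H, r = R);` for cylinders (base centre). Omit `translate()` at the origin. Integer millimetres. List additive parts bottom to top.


translate([120, 120, 0]) cylinder(h = 60, r = 120);
translate([120, 120, 60]) cylinder(h = 120, r = 100);
translate([120, 120, 180]) cylinder(h = 80, r = 60);
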